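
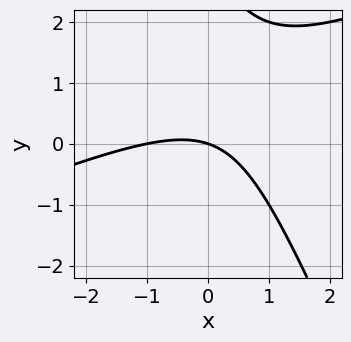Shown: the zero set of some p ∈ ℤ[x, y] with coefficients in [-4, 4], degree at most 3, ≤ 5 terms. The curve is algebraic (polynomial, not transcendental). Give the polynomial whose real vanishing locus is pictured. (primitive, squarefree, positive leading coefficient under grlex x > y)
deg p = 2. No degree-1 curve has this shape.
Reading off the gridlines: one y-axis crossing is at y = 0; among the integer gridlines, it crosses the x-axis at x ∈ {-1, 0}.
These observations pin down the coefficients.

x^2 - 2*x*y - y^2 + x + 3*y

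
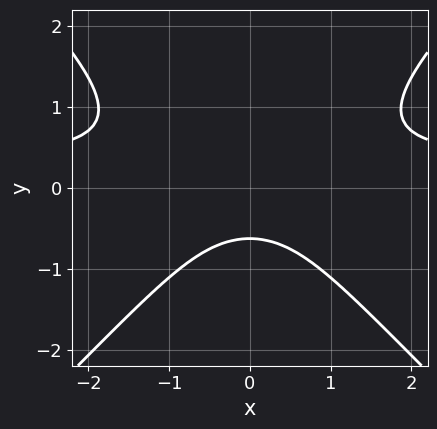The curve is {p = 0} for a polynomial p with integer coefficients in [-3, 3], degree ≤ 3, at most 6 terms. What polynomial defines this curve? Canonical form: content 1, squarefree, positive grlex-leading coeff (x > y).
deg p = 3.
Symmetries: mirror symmetry x ↦ −x ⇒ only even powers of x.
From the visible intercepts: the curve avoids every integer x-axis point in the box.
Fitting integer coefficients to these (and the overall shape) gives p.

3*x^2*y - 3*y^3 - x^2 - 2*y - 2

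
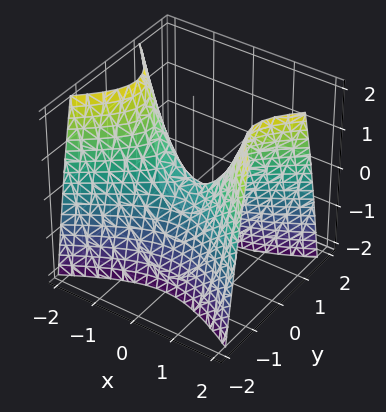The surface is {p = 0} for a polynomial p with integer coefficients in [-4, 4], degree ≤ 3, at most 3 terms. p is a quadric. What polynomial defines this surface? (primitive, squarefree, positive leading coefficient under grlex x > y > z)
x^2 - 2*y^2 - z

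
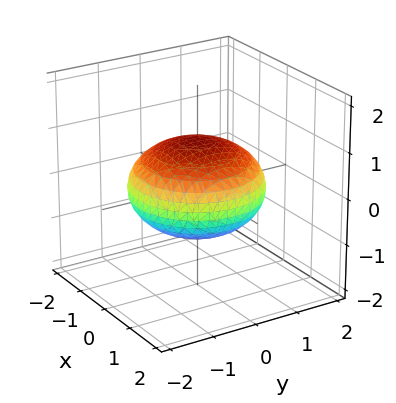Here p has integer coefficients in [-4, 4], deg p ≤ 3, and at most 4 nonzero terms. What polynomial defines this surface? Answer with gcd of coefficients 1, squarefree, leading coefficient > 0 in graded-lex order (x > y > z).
(a) The degree is 2 — bounded and convex; a quadric.
(b) Symmetries: every cross-section ⟂ z is a circle, so x, y appear only via x² + y²; it's symmetric under z → −z, forcing even powers of z.
(c) Observable constraints: the z-axis gridline crossings are at z ∈ {-1, 1}; a circular section at z = 0 has radius between 1 and 2.
(d) The integer polynomial consistent with all of this is the stated p.

x^2 + y^2 + 2*z^2 - 2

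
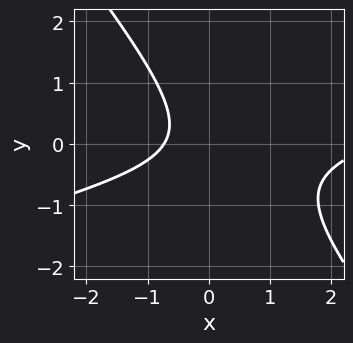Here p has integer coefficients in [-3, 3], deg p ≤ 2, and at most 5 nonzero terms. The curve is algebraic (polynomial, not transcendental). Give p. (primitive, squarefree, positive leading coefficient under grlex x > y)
(a) The degree is 2 — a generic line meets the curve in up to 2 points.
(b) From the axis intercepts and sections: the curve avoids every integer y-axis point in the box.
(c) The integer polynomial consistent with all of this is the stated p.

x^2 - 3*x*y - 3*y^2 - 2*x - 2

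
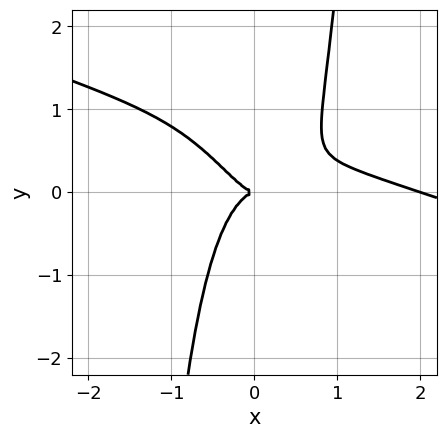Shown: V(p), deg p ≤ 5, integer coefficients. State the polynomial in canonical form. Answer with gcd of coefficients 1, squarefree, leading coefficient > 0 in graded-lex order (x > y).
First, the degree is 4 — the shape is more complex than any degree-3 curve.
Next, observable constraints: it crosses the y-axis at the gridline y = 0; the x-axis gridline crossings are at x ∈ {0, 2}.
Finally, these observations pin down the coefficients.

x^4 + 3*x^3*y - 2*x^3 - y^2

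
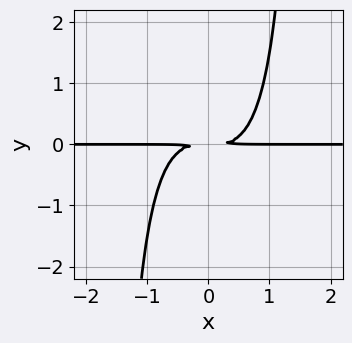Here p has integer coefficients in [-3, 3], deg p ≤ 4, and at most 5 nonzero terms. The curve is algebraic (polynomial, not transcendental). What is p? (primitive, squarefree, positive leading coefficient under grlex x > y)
3*x^3*y + x^2*y^2 - 3*y^2

First, degree: the shape is more complex than any degree-3 curve, so deg p = 4.
Next, checking where it meets the axes: the visible x-axis segment lies entirely on the curve.
Finally, putting this together gives p.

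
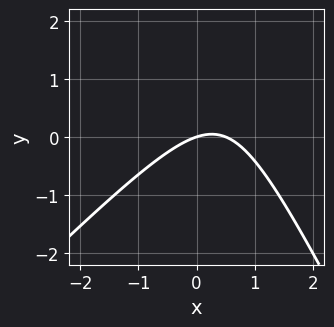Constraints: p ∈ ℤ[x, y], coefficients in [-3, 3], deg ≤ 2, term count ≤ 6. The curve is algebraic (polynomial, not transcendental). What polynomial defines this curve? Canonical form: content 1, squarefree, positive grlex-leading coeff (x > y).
First, degree: the shape is more complex than any degree-1 curve, so deg p = 2.
Next, checking where it meets the axes: it crosses the x-axis at the gridline x = 0; one y-axis crossing is at y = 0.
Finally, matching integer coefficients to the picture gives p.

2*x^2 - x*y - y^2 - x + 3*y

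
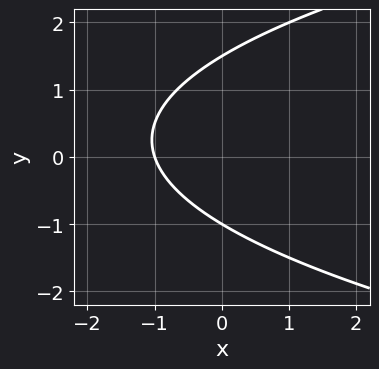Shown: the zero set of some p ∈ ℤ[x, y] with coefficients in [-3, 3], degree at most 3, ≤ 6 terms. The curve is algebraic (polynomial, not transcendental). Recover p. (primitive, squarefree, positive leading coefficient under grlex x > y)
2*y^2 - 3*x - y - 3

First, the degree is 2 — a generic line meets the curve in up to 2 points.
Then, observable constraints: one y-axis crossing is at y = -1; one x-axis crossing is at x = -1.
Finally, assembling these constraints gives the stated polynomial.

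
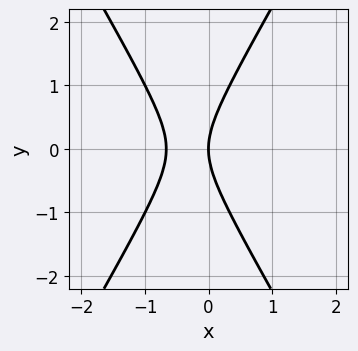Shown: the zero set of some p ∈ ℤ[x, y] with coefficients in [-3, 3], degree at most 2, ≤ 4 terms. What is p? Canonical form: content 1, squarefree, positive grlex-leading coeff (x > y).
(a) The degree is 2 — the shape is more complex than any degree-1 curve.
(b) Symmetries: it's symmetric under y → −y, forcing even powers of y.
(c) Checking where it meets the axes: one x-axis crossing is at x = 0; one y-axis crossing is at y = 0.
(d) Together with the visible shape, these determine p as stated.

3*x^2 - y^2 + 2*x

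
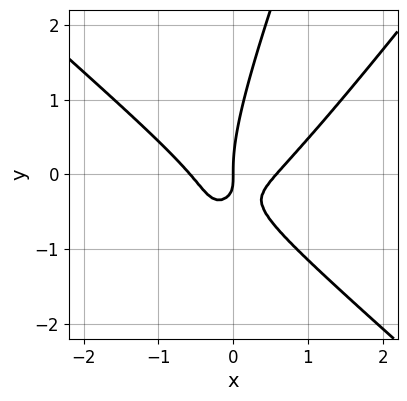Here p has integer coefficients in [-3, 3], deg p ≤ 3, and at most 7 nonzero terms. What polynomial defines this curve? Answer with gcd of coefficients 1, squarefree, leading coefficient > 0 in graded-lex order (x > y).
(a) The degree is 3 — a generic line meets the curve in up to 3 points.
(b) From the visible intercepts: it meets the y-axis at y = 0 (among the integer gridlines); it crosses the x-axis at the gridline x = 0.
(c) Assembling these constraints gives the stated polynomial.

3*x^3 - 3*x*y^2 + y^3 - 3*x*y - x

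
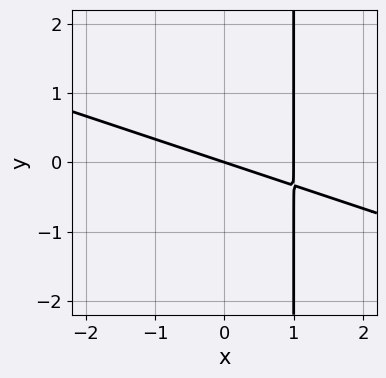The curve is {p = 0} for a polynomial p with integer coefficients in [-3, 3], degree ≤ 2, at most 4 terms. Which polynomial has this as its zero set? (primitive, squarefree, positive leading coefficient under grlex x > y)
1. The degree is 2 — a generic line meets the curve in up to 2 points.
2. Checking where it meets the axes: one y-axis crossing is at y = 0; among the integer gridlines, it crosses the x-axis at x ∈ {0, 1}.
3. Together with the visible shape, these determine p as stated.

x^2 + 3*x*y - x - 3*y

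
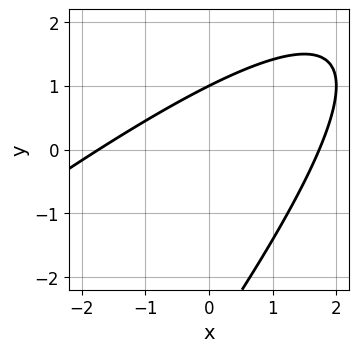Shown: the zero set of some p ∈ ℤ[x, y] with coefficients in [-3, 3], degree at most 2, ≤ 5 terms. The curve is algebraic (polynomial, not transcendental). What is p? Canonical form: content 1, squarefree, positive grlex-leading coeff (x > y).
x^2 - 2*x*y + y^2 + 2*y - 3

First, the degree is 2 — the shape is more complex than any degree-1 curve.
Next, against the integer gridlines: one y-axis crossing is at y = 1.
Finally, these observations pin down the coefficients.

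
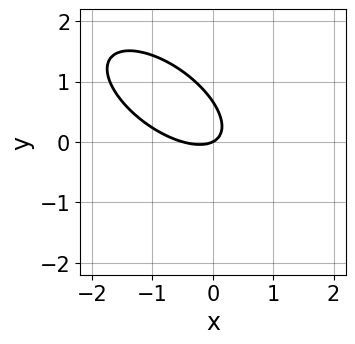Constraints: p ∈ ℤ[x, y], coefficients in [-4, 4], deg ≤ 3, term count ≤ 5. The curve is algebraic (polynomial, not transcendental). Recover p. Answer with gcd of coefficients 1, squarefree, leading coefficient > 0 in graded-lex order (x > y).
2*x^2 + 3*x*y + 3*y^2 + x - 2*y

First, the degree is 2 — no degree-1 curve has this shape.
Then, checking where it meets the axes: one y-axis crossing is at y = 0; it crosses the x-axis at the gridline x = 0.
Finally, fitting integer coefficients to these (and the overall shape) gives p.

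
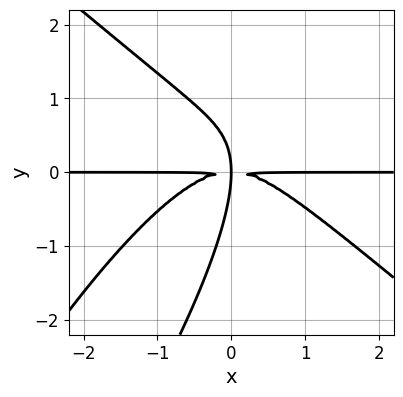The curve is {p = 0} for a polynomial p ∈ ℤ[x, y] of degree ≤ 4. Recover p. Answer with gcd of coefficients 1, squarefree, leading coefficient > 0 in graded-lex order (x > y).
(a) Degree: the shape is more complex than any degree-3 curve, so deg p = 4.
(b) Observable constraints: the visible x-axis segment lies entirely on the curve.
(c) These observations pin down the coefficients.

2*x^3*y - 2*x*y^3 + y^4 + 3*x*y^2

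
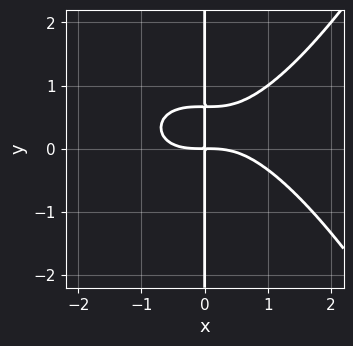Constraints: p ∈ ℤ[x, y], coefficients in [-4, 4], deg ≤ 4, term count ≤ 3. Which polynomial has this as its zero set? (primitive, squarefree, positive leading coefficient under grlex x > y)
x^4 - 3*x*y^2 + 2*x*y

First, degree: a generic line meets the curve in up to 4 points, so deg p = 4.
Then, checking where it meets the axes: the visible y-axis segment lies entirely on the curve.
Finally, solving for integer coefficients yields p as stated.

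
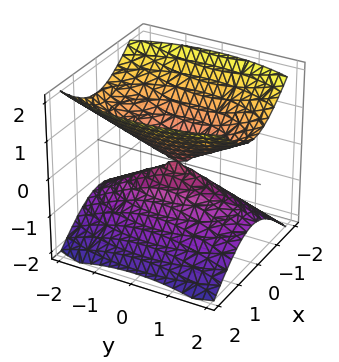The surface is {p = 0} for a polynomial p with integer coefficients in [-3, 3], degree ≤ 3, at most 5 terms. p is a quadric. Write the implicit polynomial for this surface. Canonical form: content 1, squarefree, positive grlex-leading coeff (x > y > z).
3*x^2 + y^2 - 3*z^2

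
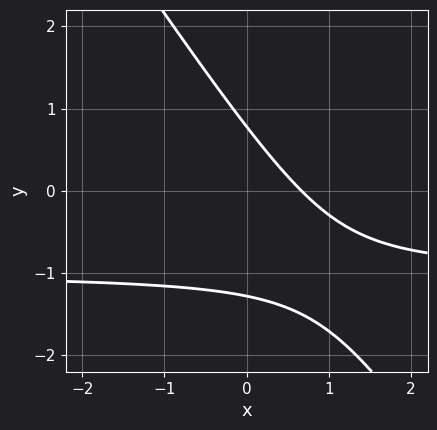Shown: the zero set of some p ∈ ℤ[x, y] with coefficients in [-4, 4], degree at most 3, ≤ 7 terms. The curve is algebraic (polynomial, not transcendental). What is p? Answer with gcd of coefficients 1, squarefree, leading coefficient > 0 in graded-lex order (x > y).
3*x*y + 2*y^2 + 3*x + y - 2

The degree is 2 — the shape is more complex than any degree-1 curve.
Putting this together gives p.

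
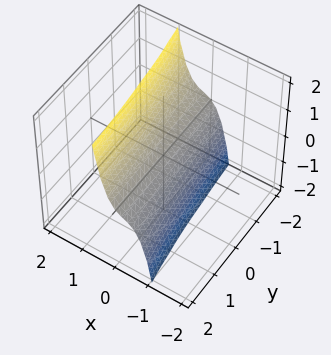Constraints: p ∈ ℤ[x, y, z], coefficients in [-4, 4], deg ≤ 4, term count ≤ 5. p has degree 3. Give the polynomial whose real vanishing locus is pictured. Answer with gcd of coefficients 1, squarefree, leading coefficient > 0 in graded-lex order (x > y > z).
3*x^3 + x^2*y + x - z

The degree is 3 — a generic line meets the surface in up to 3 points.
Reading off the gridlines: it meets the z-axis at z = 0 (among the integer gridlines); the visible y-axis segment lies entirely on the surface; one x-axis crossing is at x = 0.
Solving for integer coefficients yields p as stated.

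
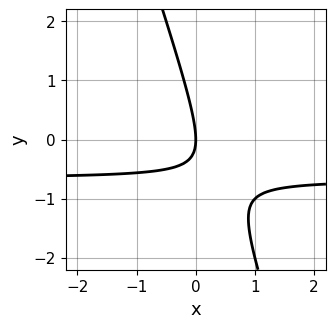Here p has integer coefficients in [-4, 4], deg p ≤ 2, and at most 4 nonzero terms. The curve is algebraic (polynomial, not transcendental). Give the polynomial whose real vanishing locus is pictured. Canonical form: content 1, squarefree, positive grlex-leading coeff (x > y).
3*x*y + y^2 + 2*x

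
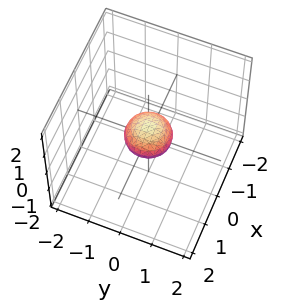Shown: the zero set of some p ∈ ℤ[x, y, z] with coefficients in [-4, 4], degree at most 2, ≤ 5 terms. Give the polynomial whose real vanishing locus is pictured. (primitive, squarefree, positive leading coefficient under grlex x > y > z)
2*x^2 + 2*y^2 + 3*z^2 - 1

1. The degree is 2 — the shape is more complex than any degree-1 surface.
2. Symmetries: rotational symmetry about the z-axis ⇒ p depends on x, y only through x² + y².
3. Observable constraints: a circular section at z = 0 has radius between 0 and 1.
4. Solving for integer coefficients yields p as stated.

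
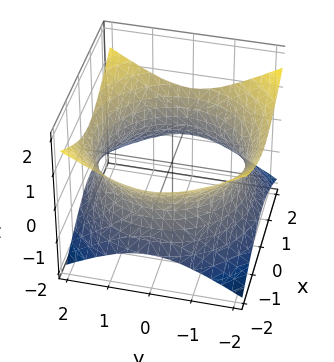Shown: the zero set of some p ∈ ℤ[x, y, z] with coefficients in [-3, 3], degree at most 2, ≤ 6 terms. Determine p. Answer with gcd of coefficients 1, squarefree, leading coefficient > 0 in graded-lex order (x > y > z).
First, the degree is 2 — a generic line meets the surface in up to 2 points.
Next, symmetries: rotational symmetry about the z-axis ⇒ p depends on x, y only through x² + y².
Next, against the integer gridlines: a circular section at z = 0 has radius between 1 and 2; it misses every integer gridline on the z-axis.
Finally, putting this together gives p.

x^2 + y^2 - 2*z^2 - 3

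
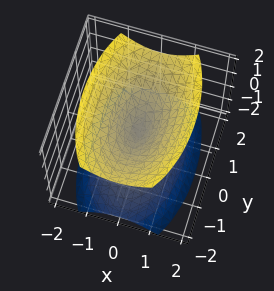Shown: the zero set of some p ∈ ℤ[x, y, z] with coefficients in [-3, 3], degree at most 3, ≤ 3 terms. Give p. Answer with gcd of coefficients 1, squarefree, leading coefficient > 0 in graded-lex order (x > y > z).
3*x^2 + y^2 - 2*z^2

There are 2 components. Treating them together as one polynomial.
deg p = 2. A double cone through the origin; a quadric.
Symmetries: the z ↦ −z reflection is a symmetry, so z appears only in even powers; the x ↦ −x reflection is a symmetry, so x appears only in even powers; it's symmetric under y → −y, forcing even powers of y.
Reading off the gridlines: one x-axis crossing is at x = 0; it meets the z-axis at z = 0 (among the integer gridlines); it crosses the y-axis at the gridline y = 0.
Putting this together gives p.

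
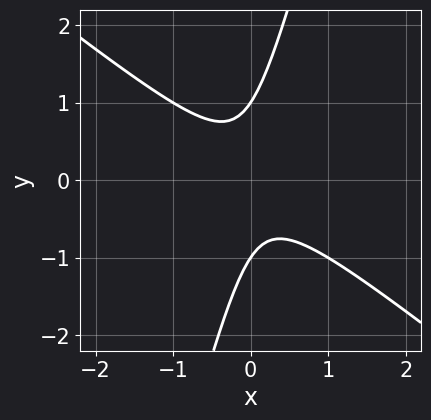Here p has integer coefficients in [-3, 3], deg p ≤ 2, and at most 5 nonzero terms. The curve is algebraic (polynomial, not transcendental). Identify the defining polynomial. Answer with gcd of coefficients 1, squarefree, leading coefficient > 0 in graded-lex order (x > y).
3*x^2 + 3*x*y - y^2 + 1

(a) The degree is 2 — no degree-1 curve has this shape.
(b) Checking where it meets the axes: the curve avoids every integer x-axis point in the box; the y-axis gridline crossings are at y ∈ {-1, 1}.
(c) Putting this together gives p.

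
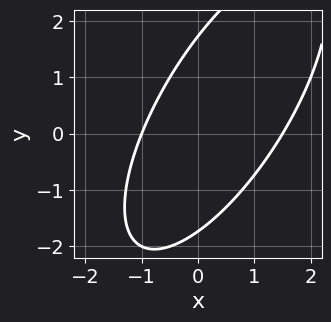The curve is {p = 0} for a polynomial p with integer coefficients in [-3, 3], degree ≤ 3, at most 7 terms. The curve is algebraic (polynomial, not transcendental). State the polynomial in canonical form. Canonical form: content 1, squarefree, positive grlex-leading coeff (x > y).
2*x^2 - 2*x*y + y^2 - x - 3

The degree is 2 — a generic line meets the curve in up to 2 points.
Observable constraints: it crosses the x-axis at the gridline x = -1.
Assembling these constraints gives the stated polynomial.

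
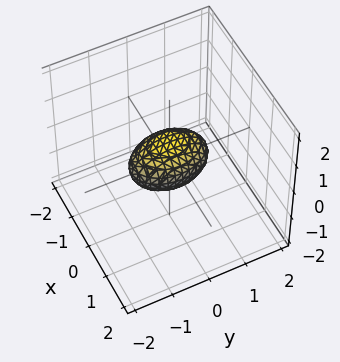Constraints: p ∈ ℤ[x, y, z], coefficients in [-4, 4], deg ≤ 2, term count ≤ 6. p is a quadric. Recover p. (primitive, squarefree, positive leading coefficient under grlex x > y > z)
First, deg p = 2.
Next, symmetries: it's symmetric under y → −y, forcing even powers of y; the x ↦ −x reflection is a symmetry, so x appears only in even powers; it's symmetric under z → −z, forcing even powers of z.
Next, from the visible intercepts: the y-axis gridline crossings are at y ∈ {-1, 1}.
Finally, assembling these constraints gives the stated polynomial.

2*x^2 + y^2 + 2*z^2 - 1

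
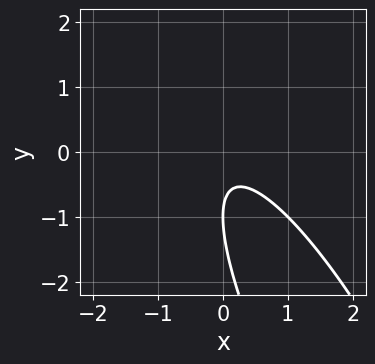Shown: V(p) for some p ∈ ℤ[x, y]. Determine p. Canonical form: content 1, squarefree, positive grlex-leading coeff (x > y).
3*x^2 + 3*x*y + y^2 + 2*y + 1

(a) Degree: a generic line meets the curve in up to 2 points, so deg p = 2.
(b) Reading off the gridlines: one y-axis crossing is at y = -1; the curve avoids every integer x-axis point in the box.
(c) These observations pin down the coefficients.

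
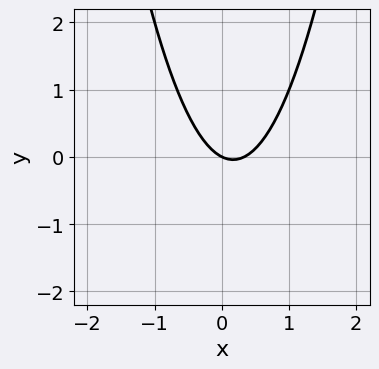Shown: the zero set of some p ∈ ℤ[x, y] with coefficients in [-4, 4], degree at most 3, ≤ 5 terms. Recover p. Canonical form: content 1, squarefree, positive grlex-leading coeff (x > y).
3*x^2 - x - 2*y

(a) Degree: a generic line meets the curve in up to 2 points, so deg p = 2.
(b) From the visible intercepts: it meets the x-axis at x = 0 (among the integer gridlines); it meets the y-axis at y = 0 (among the integer gridlines).
(c) Fitting integer coefficients to these (and the overall shape) gives p.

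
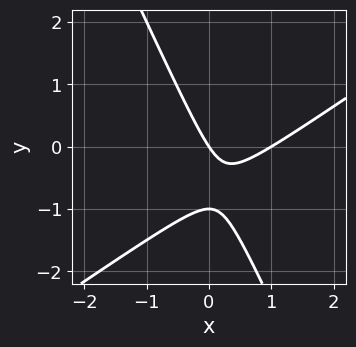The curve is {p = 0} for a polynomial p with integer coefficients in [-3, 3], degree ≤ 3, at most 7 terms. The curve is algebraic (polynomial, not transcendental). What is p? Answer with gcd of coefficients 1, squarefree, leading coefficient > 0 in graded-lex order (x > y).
3*x^2 - 3*x*y - 2*y^2 - 3*x - 2*y

1. The degree is 2 — the shape is more complex than any degree-1 curve.
2. From the visible intercepts: the y-axis gridline crossings are at y ∈ {-1, 0}; among the integer gridlines, it crosses the x-axis at x ∈ {0, 1}.
3. Solving for integer coefficients yields p as stated.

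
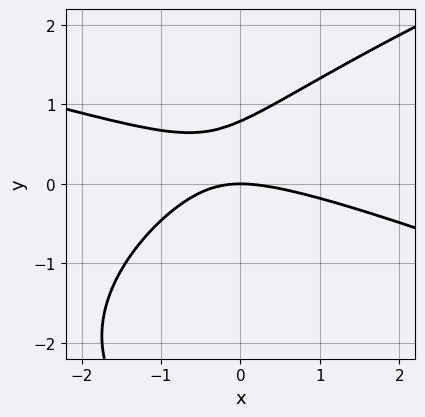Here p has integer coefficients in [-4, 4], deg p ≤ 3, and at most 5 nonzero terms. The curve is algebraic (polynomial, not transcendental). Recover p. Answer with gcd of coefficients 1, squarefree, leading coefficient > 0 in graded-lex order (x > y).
(a) deg p = 3.
(b) From the axis intercepts and sections: one x-axis crossing is at x = 0; one y-axis crossing is at y = 0.
(c) These observations pin down the coefficients.

y^3 - x^2 - 2*x*y + 3*y^2 - 3*y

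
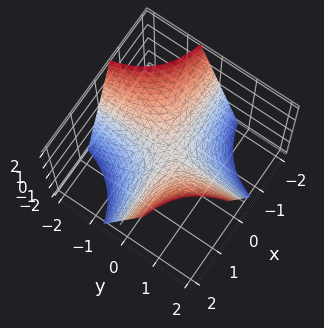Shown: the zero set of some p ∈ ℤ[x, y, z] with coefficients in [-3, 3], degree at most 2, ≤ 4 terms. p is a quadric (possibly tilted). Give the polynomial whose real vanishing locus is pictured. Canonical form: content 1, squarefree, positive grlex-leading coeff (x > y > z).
First, deg p = 2.
Next, from the visible intercepts: the visible y-axis segment lies entirely on the surface; one z-axis crossing is at z = 0; every point of the x-axis in the box is on the surface.
Finally, solving for integer coefficients yields p as stated.

3*x*y - 2*z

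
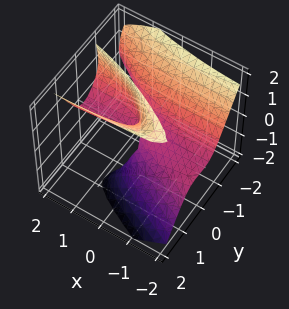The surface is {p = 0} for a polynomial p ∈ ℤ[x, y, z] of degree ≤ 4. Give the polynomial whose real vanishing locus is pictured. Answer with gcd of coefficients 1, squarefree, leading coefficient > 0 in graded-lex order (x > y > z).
2*x*y^2 + 3*y^3 - 2*y*z^2 - 2*x*z + 2*y^2

I count 2 distinct pieces.
deg p = 3.
Reading off the gridlines: every point of the x-axis in the box is on the surface; every point of the z-axis in the box is on the surface.
The integer polynomial consistent with all of this is the stated p.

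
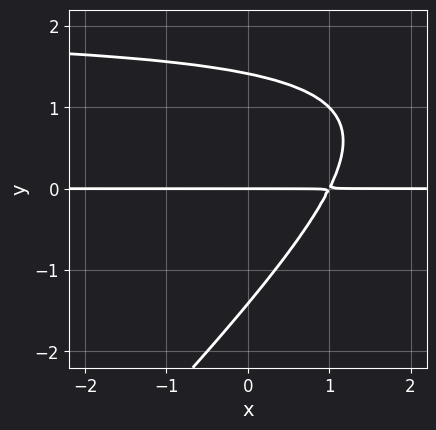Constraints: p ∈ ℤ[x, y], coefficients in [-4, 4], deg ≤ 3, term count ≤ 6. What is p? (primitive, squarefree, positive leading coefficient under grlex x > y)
(a) deg p = 3. No degree-2 curve has this shape.
(b) Against the integer gridlines: one y-axis crossing is at y = 0; the visible x-axis segment lies entirely on the curve.
(c) These observations pin down the coefficients.

x*y^2 - y^3 - 2*x*y + 2*y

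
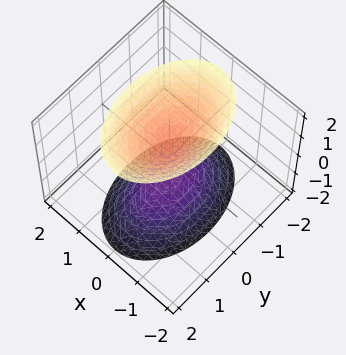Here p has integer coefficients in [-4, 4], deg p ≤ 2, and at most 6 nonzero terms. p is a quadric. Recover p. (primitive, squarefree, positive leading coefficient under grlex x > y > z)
2*x^2 + y^2 - z^2 + 1

(a) The picture has 2 separate pieces.
(b) Degree: two separate bowl-shaped sheets opening away from each other; a quadric, so deg p = 2.
(c) Symmetries: it's symmetric under z → −z, forcing even powers of z; the y ↦ −y reflection is a symmetry, so y appears only in even powers; it's symmetric under x → −x, forcing even powers of x.
(d) From the axis intercepts and sections: it misses every integer gridline on the y-axis; it misses every integer gridline on the x-axis; among the integer gridlines, it crosses the z-axis at z ∈ {-1, 1}.
(e) Solving for integer coefficients yields p as stated.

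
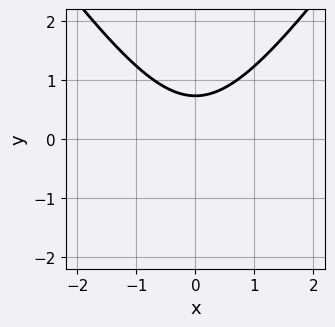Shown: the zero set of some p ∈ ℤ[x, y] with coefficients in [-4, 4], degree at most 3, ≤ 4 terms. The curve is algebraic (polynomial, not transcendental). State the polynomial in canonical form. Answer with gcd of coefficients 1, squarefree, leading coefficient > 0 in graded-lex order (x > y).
(a) The degree is 2 — a generic line meets the curve in up to 2 points.
(b) Symmetries: mirror symmetry x ↦ −x ⇒ only even powers of x.
(c) From the axis intercepts and sections: it misses every integer gridline on the x-axis.
(d) These observations pin down the coefficients.

2*x^2 - y^2 - 2*y + 2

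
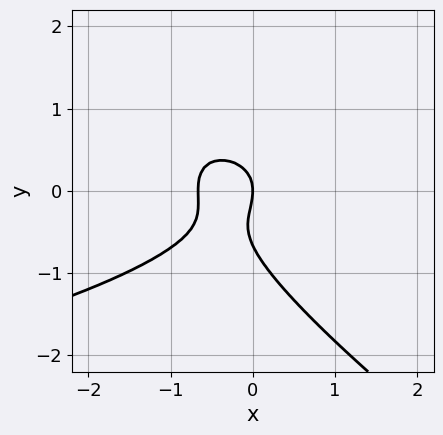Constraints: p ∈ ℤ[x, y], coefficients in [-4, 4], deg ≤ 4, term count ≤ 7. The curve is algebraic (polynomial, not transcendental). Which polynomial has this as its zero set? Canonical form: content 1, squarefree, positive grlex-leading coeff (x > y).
2*x*y^2 + 3*y^3 + 3*x^2 + 2*y^2 + 2*x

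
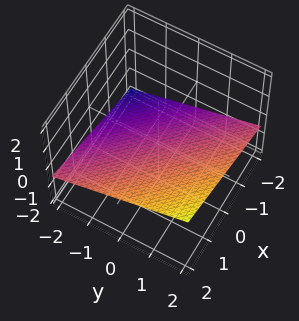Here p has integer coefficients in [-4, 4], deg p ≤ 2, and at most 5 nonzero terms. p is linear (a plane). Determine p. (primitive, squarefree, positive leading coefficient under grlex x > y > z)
1. Degree: the surface is flat (a plane), so deg p = 1.
2. Reading off the gridlines: it meets the x-axis at x = 2 (among the integer gridlines); one y-axis crossing is at y = 2.
3. Together with the visible shape, these determine p as stated.

x + y - 3*z - 2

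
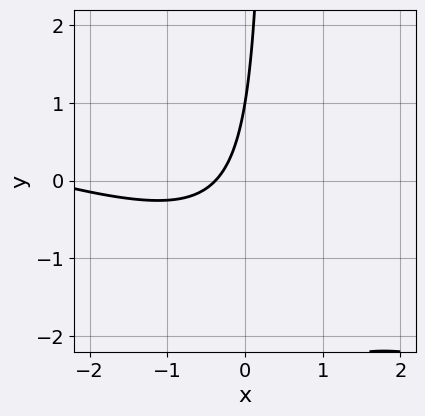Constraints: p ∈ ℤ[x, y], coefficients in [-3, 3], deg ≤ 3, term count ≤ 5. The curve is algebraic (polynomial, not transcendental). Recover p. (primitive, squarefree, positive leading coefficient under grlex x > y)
x^2 + 3*x*y + 3*x - y + 1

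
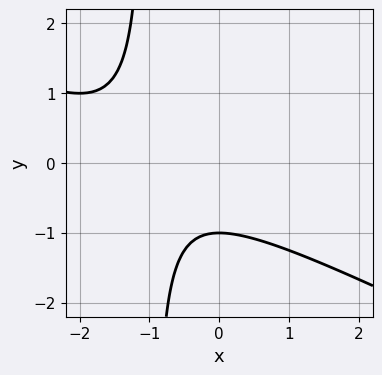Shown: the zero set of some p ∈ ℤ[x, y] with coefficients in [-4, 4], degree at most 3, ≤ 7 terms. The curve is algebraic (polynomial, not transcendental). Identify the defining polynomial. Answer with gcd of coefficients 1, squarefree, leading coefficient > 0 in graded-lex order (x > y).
x^2 + 2*x*y + 2*x + 2*y + 2

1. The degree is 2 — a generic line meets the curve in up to 2 points.
2. Against the integer gridlines: it meets the y-axis at y = -1 (among the integer gridlines); no x-intercept at any integer in the box.
3. Together with the visible shape, these determine p as stated.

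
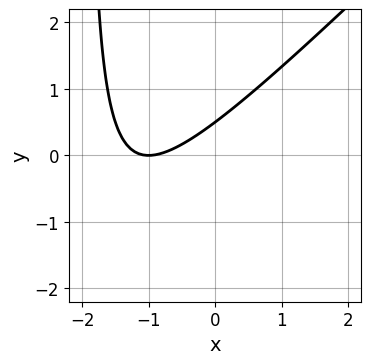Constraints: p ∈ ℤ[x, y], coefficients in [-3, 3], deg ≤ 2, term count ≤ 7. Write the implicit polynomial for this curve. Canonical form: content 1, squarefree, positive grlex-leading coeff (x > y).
1. The degree is 2 — no degree-1 curve has this shape.
2. From the visible intercepts: it crosses the x-axis at the gridline x = -1.
3. Fitting integer coefficients to these (and the overall shape) gives p.

x^2 - x*y + 2*x - 2*y + 1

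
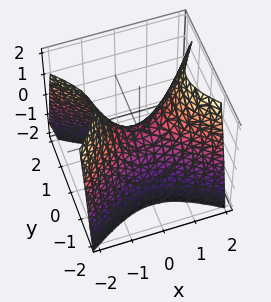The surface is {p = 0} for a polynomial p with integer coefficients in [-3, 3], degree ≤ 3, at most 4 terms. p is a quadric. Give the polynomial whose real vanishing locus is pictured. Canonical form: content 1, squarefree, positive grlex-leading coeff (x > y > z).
2*x^2 - 3*y^2 - 2*z

1. Degree: a saddle surface; a quadric, so deg p = 2.
2. Symmetries: it's symmetric under x → −x, forcing even powers of x; it's symmetric under y → −y, forcing even powers of y.
3. Reading off the gridlines: it meets the z-axis at z = 0 (among the integer gridlines); it meets the y-axis at y = 0 (among the integer gridlines); it meets the x-axis at x = 0 (among the integer gridlines).
4. Matching integer coefficients to the picture gives p.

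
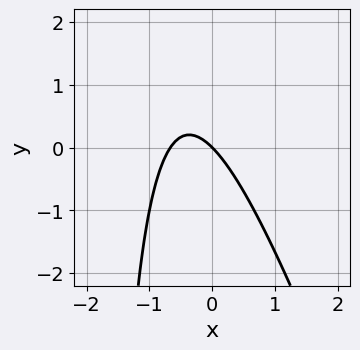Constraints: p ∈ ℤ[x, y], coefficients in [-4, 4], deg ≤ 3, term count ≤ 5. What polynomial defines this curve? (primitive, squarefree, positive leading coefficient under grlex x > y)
1. The degree is 2 — a generic line meets the curve in up to 2 points.
2. Checking where it meets the axes: one y-axis crossing is at y = 0; it meets the x-axis at x = 0 (among the integer gridlines).
3. Solving for integer coefficients yields p as stated.

3*x^2 + x*y + 2*x + 2*y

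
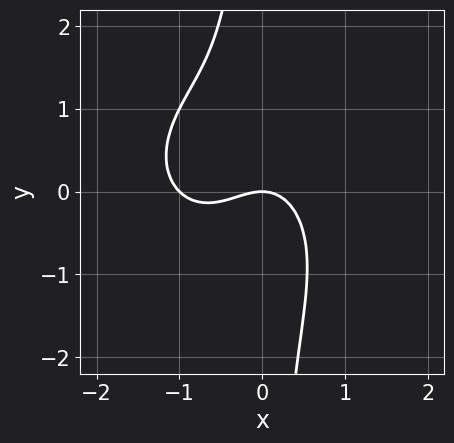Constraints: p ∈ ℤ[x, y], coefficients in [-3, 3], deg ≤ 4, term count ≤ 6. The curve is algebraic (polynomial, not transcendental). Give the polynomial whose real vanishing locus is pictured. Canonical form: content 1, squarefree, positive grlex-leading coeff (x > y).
deg p = 3. A generic line meets the curve in up to 3 points.
Observable constraints: the x-axis gridline crossings are at x ∈ {-1, 0}; one y-axis crossing is at y = 0.
Solving for integer coefficients yields p as stated.

x^3 + x*y^2 + x^2 + y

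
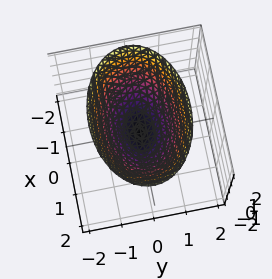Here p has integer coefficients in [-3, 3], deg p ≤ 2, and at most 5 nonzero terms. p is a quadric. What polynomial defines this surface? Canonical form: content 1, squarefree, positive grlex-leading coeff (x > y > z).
(a) The degree is 2 — a single bowl opening along one axis; a quadric.
(b) Symmetries: mirror symmetry x ↦ −x ⇒ only even powers of x; mirror symmetry y ↦ −y ⇒ only even powers of y.
(c) From the visible intercepts: it meets the z-axis at z = 0 (among the integer gridlines); one y-axis crossing is at y = 0; one x-axis crossing is at x = 0.
(d) The integer polynomial consistent with all of this is the stated p.

x^2 + 2*y^2 - 2*z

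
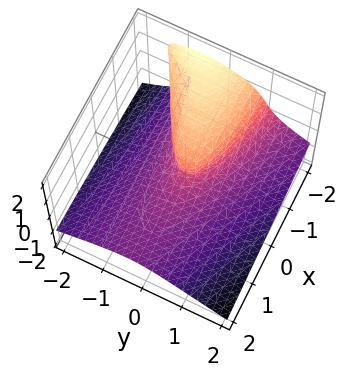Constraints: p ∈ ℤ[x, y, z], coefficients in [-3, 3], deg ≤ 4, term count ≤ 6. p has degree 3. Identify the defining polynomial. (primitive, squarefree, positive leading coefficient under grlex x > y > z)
(a) deg p = 3. A generic line meets the surface in up to 3 points.
(b) Checking where it meets the axes: it crosses the x-axis at the gridline x = 0; it crosses the y-axis at the gridline y = 0; it meets the z-axis at z = 0 (among the integer gridlines).
(c) Matching integer coefficients to the picture gives p.

x*y*z - 2*z^3 - 2*y^2 + z^2 - x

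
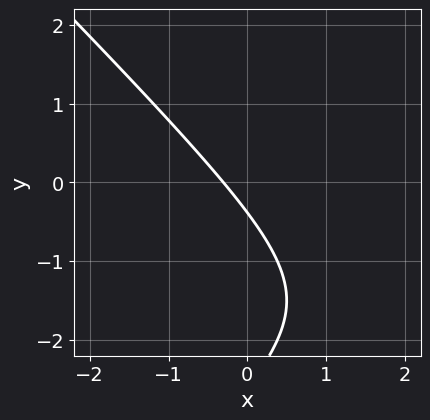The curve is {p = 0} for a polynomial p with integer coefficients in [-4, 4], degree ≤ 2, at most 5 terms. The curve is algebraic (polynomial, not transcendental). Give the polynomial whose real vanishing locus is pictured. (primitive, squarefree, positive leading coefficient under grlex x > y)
x^2 - y^2 - 3*x - 3*y - 1

deg p = 2. A generic line meets the curve in up to 2 points.
Putting this together gives p.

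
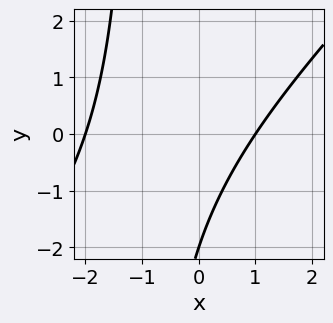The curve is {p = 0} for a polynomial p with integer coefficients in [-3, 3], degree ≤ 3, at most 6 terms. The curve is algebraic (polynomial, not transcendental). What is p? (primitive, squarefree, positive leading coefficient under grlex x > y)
Degree: the shape is more complex than any degree-1 curve, so deg p = 2.
From the axis intercepts and sections: among the integer gridlines, it crosses the x-axis at x ∈ {-2, 1}; one y-axis crossing is at y = -2.
The integer polynomial consistent with all of this is the stated p.

x^2 - x*y + x - y - 2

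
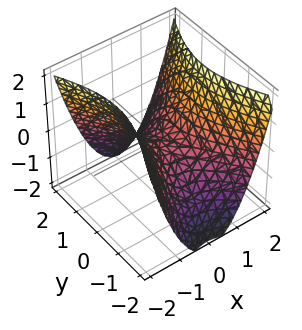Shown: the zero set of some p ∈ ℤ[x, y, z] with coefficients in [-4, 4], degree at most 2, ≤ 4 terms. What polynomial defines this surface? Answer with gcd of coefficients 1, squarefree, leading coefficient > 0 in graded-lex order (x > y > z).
1. deg p = 2. A hyperbolic paraboloid; a quadric.
2. Symmetries: the y ↦ −y reflection is a symmetry, so y appears only in even powers; mirror symmetry x ↦ −x ⇒ only even powers of x.
3. Against the integer gridlines: one z-axis crossing is at z = 0; it meets the y-axis at y = 0 (among the integer gridlines); it meets the x-axis at x = 0 (among the integer gridlines).
4. Together with the visible shape, these determine p as stated.

2*x^2 - y^2 - 2*z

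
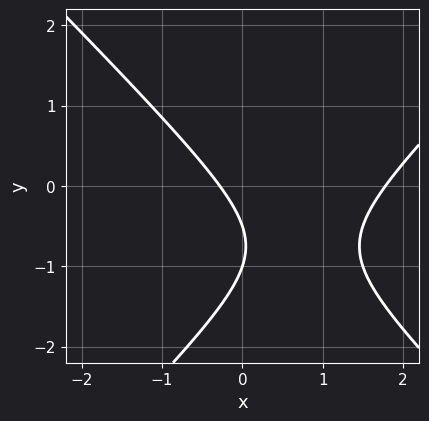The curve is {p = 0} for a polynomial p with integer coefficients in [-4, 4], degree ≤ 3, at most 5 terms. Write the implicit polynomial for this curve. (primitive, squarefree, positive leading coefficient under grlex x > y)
2*x^2 - 2*y^2 - 3*x - 3*y - 1

(a) Degree: a generic line meets the curve in up to 2 points, so deg p = 2.
(b) Against the integer gridlines: it crosses the y-axis at the gridline y = -1.
(c) Matching integer coefficients to the picture gives p.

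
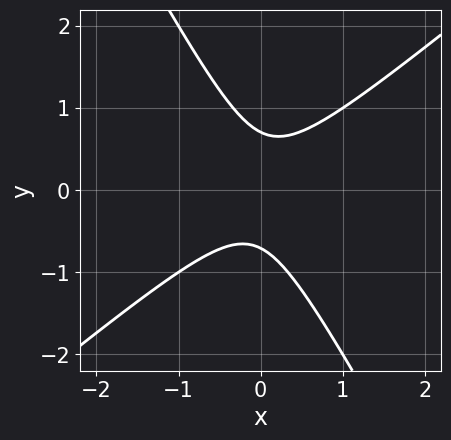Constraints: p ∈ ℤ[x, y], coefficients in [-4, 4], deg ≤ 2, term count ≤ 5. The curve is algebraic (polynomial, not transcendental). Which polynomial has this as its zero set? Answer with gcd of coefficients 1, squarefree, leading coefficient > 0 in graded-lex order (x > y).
3*x^2 - 2*x*y - 2*y^2 + 1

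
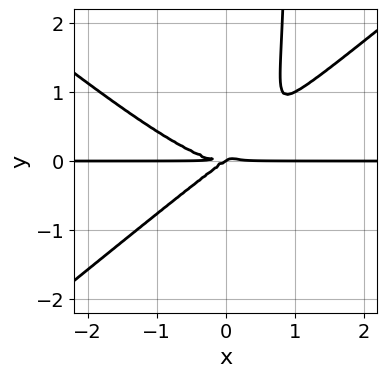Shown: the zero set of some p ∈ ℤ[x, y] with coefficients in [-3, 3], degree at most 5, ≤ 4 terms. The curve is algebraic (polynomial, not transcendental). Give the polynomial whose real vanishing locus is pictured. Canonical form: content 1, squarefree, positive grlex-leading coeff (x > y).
2*x^3*y - 3*x*y^3 - 2*x*y^2 + 3*y^3

1. The degree is 4 — the shape is more complex than any degree-3 curve.
2. Against the integer gridlines: one y-axis crossing is at y = 0; every point of the x-axis in the box is on the curve.
3. These observations pin down the coefficients.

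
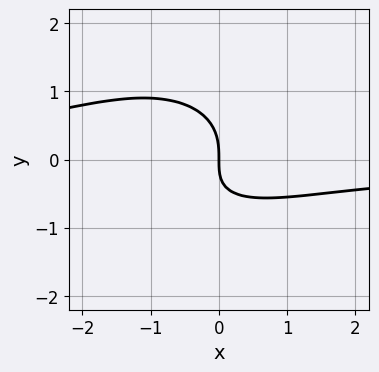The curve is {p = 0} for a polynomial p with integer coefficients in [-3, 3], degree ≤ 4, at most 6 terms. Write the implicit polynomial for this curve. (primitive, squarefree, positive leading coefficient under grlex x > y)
2*x^2*y - x*y^2 + 3*y^3 + 2*x*y + 3*x

First, degree: the shape is more complex than any degree-2 curve, so deg p = 3.
Then, checking where it meets the axes: it crosses the y-axis at the gridline y = 0; one x-axis crossing is at x = 0.
Finally, together with the visible shape, these determine p as stated.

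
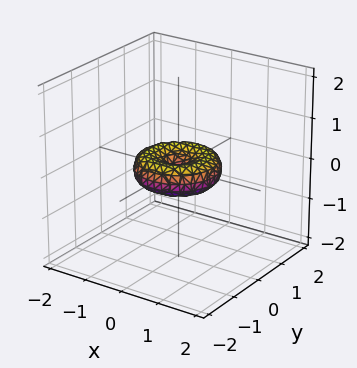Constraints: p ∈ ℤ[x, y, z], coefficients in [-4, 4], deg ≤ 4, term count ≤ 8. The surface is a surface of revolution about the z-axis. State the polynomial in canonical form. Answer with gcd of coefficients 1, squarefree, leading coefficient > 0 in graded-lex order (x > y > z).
1. deg p = 4.
2. Symmetries: rotational symmetry about the z-axis ⇒ p depends on x, y only through x² + y².
3. From the axis intercepts and sections: among the integer gridlines, it crosses the y-axis at y ∈ {-1, 0, 1}; among the integer gridlines, it crosses the x-axis at x ∈ {-1, 0, 1}.
4. These observations pin down the coefficients.

x^4 + 2*x^2*y^2 + y^4 - x^2 - y^2 + 2*z^2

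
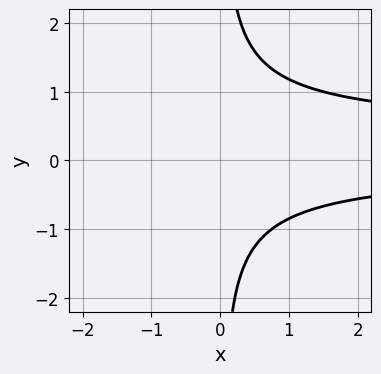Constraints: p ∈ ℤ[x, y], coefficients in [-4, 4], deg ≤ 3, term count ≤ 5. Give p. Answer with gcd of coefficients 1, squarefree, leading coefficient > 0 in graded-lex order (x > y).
3*x*y^2 - x*y - 3

1. The degree is 3 — the shape is more complex than any degree-2 curve.
2. Checking where it meets the axes: the curve avoids every integer y-axis point in the box; the curve avoids every integer x-axis point in the box.
3. Fitting integer coefficients to these (and the overall shape) gives p.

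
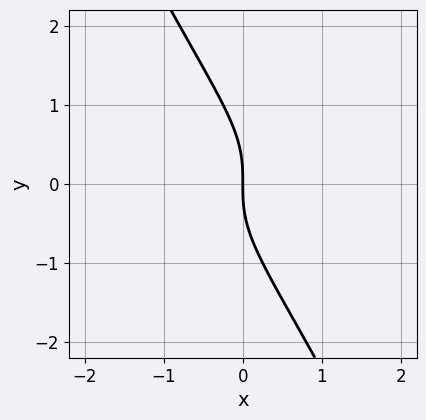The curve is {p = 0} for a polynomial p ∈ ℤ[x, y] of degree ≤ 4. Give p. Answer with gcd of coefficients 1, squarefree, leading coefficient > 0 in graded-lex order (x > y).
2*x*y^2 + y^3 + 2*x

First, deg p = 3.
Next, checking where it meets the axes: it crosses the y-axis at the gridline y = 0; it crosses the x-axis at the gridline x = 0.
Finally, together with the visible shape, these determine p as stated.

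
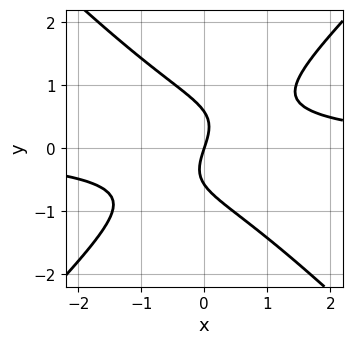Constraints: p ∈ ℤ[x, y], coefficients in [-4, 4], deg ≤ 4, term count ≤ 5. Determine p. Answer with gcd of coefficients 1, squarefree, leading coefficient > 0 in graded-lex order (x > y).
1. deg p = 3. A generic line meets the curve in up to 3 points.
2. From the axis intercepts and sections: it meets the y-axis at y = 0 (among the integer gridlines); it meets the x-axis at x = 0 (among the integer gridlines).
3. Assembling these constraints gives the stated polynomial.

3*x^2*y - 3*y^3 - 3*x + y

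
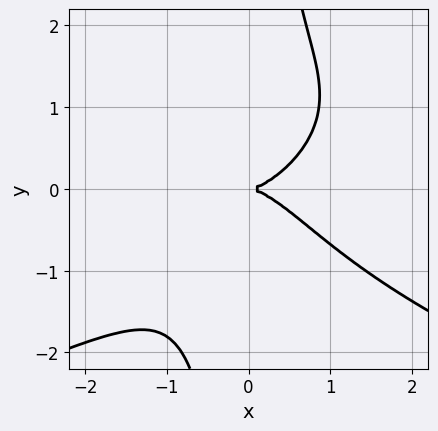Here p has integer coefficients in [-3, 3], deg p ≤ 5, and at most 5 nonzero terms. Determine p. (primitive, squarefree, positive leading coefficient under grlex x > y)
2*x*y^3 + 2*x^3 - 3*y^2

Degree: no degree-3 curve has this shape, so deg p = 4.
Against the integer gridlines: it crosses the x-axis at the gridline x = 0; it crosses the y-axis at the gridline y = 0.
Matching integer coefficients to the picture gives p.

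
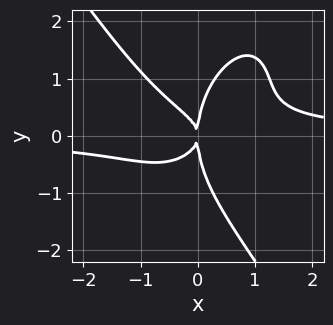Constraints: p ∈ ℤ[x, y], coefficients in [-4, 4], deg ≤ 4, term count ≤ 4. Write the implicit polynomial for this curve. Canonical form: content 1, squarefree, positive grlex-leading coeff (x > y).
(a) deg p = 4.
(b) From the visible intercepts: one x-axis crossing is at x = 0; it meets the y-axis at y = 0 (among the integer gridlines).
(c) Matching integer coefficients to the picture gives p.

3*x^3*y + y^4 - 3*x*y^2 - 2*x^2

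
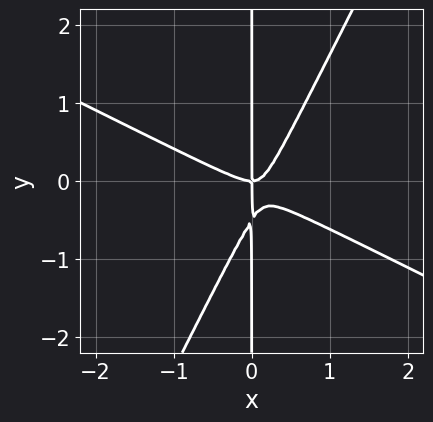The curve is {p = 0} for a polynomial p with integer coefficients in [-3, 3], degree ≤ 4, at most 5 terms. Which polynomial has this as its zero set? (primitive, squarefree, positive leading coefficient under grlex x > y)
2*x^3 + 3*x^2*y - 2*x*y^2 - x*y

1. Degree: a generic line meets the curve in up to 3 points, so deg p = 3.
2. Observable constraints: every point of the y-axis in the box is on the curve; one x-axis crossing is at x = 0.
3. These observations pin down the coefficients.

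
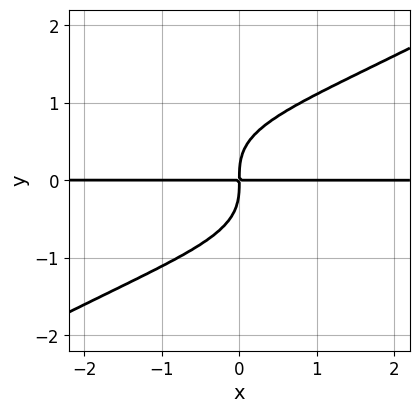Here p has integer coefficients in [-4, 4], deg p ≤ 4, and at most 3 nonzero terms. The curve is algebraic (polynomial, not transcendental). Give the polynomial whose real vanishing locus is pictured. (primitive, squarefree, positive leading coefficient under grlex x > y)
x^2*y^2 - 3*y^4 + 3*x*y

1. The degree is 4 — no degree-3 curve has this shape.
2. Observable constraints: the visible x-axis segment lies entirely on the curve.
3. These observations pin down the coefficients.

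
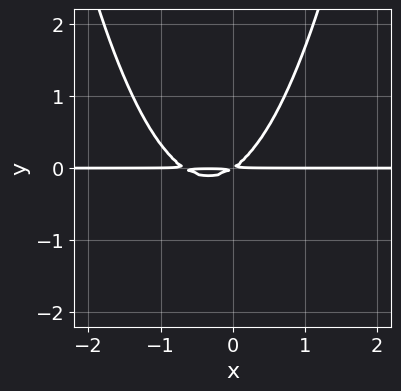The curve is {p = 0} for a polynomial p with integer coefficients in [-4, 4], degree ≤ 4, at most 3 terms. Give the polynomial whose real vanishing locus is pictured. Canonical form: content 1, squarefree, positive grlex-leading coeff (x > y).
3*x^2*y + 2*x*y - 3*y^2

1. The degree is 3 — a generic line meets the curve in up to 3 points.
2. From the axis intercepts and sections: the visible x-axis segment lies entirely on the curve.
3. Assembling these constraints gives the stated polynomial.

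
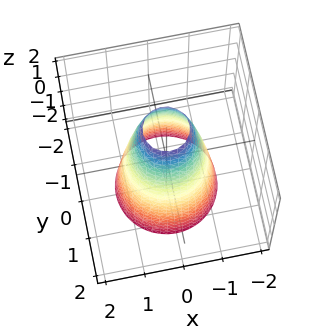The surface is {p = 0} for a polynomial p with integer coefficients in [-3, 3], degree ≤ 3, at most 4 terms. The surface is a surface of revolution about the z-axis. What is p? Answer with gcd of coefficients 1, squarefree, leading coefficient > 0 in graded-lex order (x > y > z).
1. Degree: no degree-1 surface has this shape, so deg p = 2.
2. Symmetry: the surface is invariant under rotation about z: p = q(x² + y², z).
3. Checking where it meets the axes: a circular section at z = 0 has radius exactly 1; the surface avoids every integer z-axis point in the box.
4. Assembling these constraints gives the stated polynomial.

3*x^2 + 3*y^2 + z - 3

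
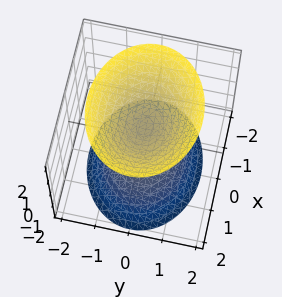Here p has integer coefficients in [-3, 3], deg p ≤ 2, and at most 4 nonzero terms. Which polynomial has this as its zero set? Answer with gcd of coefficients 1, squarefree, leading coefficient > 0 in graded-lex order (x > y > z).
2*x^2 + 3*y^2 - 2*z^2 + 1

First, the picture has 2 separate pieces. Treating them together as one polynomial.
Next, degree: two separate bowl-shaped sheets opening away from each other; a quadric, so deg p = 2.
Next, symmetries: mirror symmetry x ↦ −x ⇒ only even powers of x; it's symmetric under y → −y, forcing even powers of y; it's symmetric under z → −z, forcing even powers of z.
Then, reading off the gridlines: it misses every integer gridline on the x-axis; the surface avoids every integer y-axis point in the box.
Finally, together with the visible shape, these determine p as stated.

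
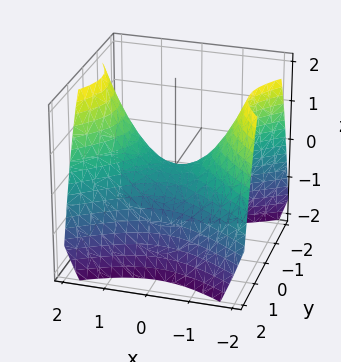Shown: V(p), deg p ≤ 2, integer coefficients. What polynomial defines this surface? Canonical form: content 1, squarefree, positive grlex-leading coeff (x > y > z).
2*x^2 - 3*y^2 - 3*z

1. Degree: a saddle surface; a quadric, so deg p = 2.
2. Symmetries: it's symmetric under x → −x, forcing even powers of x; the y ↦ −y reflection is a symmetry, so y appears only in even powers.
3. Checking where it meets the axes: one y-axis crossing is at y = 0; it crosses the z-axis at the gridline z = 0; it crosses the x-axis at the gridline x = 0.
4. Matching integer coefficients to the picture gives p.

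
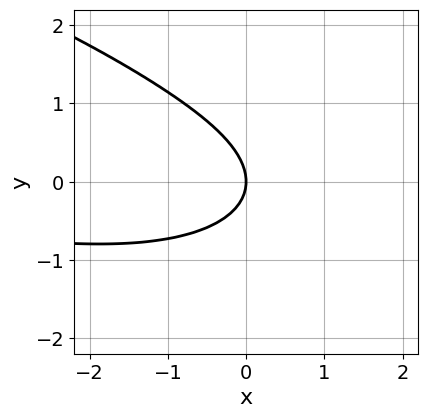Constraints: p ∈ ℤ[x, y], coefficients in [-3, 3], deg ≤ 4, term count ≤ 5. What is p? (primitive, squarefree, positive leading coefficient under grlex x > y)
y^4 - x^2*y - y^3 + 3*y^2 + 3*x

1. The degree is 4 — the shape is more complex than any degree-3 curve.
2. Against the integer gridlines: one y-axis crossing is at y = 0; one x-axis crossing is at x = 0.
3. Fitting integer coefficients to these (and the overall shape) gives p.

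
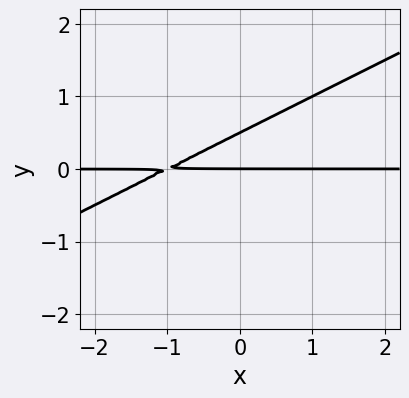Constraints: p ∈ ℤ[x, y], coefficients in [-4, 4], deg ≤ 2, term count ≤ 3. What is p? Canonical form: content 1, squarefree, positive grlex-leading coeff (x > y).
1. deg p = 2. A generic line meets the curve in up to 2 points.
2. From the axis intercepts and sections: the visible x-axis segment lies entirely on the curve; it crosses the y-axis at the gridline y = 0.
3. The integer polynomial consistent with all of this is the stated p.

x*y - 2*y^2 + y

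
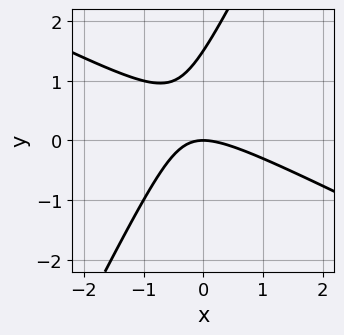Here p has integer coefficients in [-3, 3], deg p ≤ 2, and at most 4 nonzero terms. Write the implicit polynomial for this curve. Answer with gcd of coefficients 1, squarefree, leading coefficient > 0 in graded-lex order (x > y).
(a) deg p = 2. The shape is more complex than any degree-1 curve.
(b) From the visible intercepts: it meets the y-axis at y = 0 (among the integer gridlines); it meets the x-axis at x = 0 (among the integer gridlines).
(c) Together with the visible shape, these determine p as stated.

2*x^2 + 3*x*y - 2*y^2 + 3*y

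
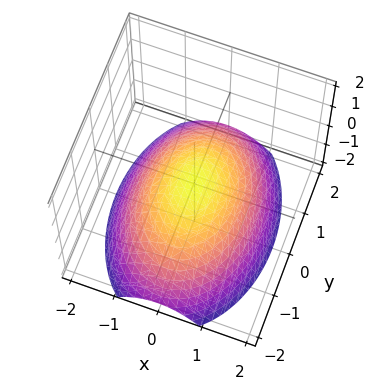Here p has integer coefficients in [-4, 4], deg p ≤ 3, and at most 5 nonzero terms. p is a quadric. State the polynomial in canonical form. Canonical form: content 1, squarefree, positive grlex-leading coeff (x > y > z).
1. The degree is 2 — a single bowl opening along one axis; a quadric.
2. Symmetries: mirror symmetry y ↦ −y ⇒ only even powers of y; it's symmetric under x → −x, forcing even powers of x.
3. From the axis intercepts and sections: it crosses the y-axis at the gridline y = 0; it meets the z-axis at z = 0 (among the integer gridlines).
4. Solving for integer coefficients yields p as stated.

2*x^2 + y^2 + 3*z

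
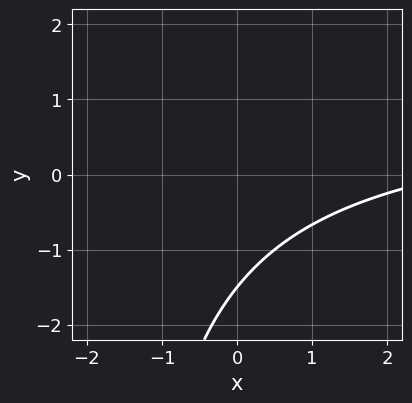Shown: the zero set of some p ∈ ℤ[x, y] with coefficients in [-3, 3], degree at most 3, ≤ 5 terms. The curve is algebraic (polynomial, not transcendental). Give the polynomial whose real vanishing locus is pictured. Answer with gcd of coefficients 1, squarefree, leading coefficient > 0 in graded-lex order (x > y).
deg p = 2. The shape is more complex than any degree-1 curve.
Against the integer gridlines: the curve avoids every integer x-axis point in the box.
Fitting integer coefficients to these (and the overall shape) gives p.

x*y - x + 2*y + 3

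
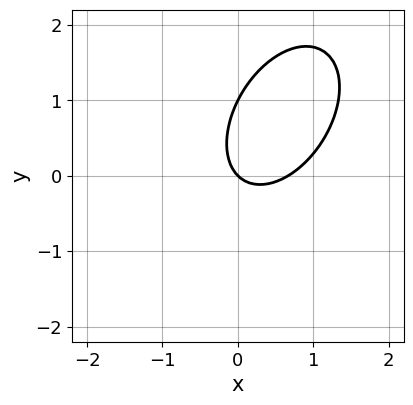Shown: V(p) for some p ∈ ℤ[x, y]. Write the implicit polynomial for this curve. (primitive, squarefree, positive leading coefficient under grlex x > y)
3*x^2 - 2*x*y + 2*y^2 - 2*x - 2*y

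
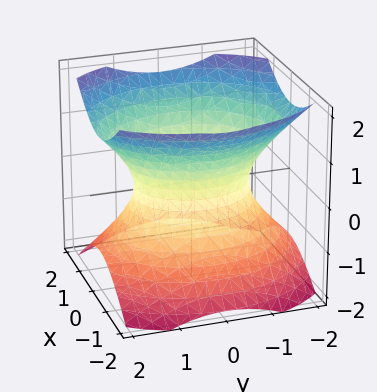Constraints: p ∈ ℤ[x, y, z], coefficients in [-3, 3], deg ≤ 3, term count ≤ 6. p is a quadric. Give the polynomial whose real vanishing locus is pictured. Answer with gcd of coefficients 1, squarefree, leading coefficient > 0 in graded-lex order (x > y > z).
First, degree: an hourglass — one-sheet hyperboloid; a quadric, so deg p = 2.
Next, symmetries: the x ↦ −x reflection is a symmetry, so x appears only in even powers; it's symmetric under y → −y, forcing even powers of y; it's symmetric under z → −z, forcing even powers of z.
Then, from the axis intercepts and sections: the x-axis gridline crossings are at x ∈ {-1, 1}; it misses every integer gridline on the z-axis.
Finally, the integer polynomial consistent with all of this is the stated p.

3*x^2 + 2*y^2 - 3*z^2 - 3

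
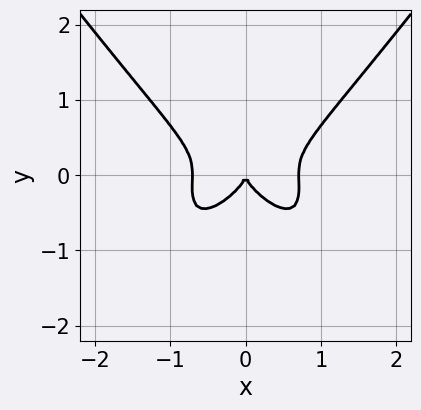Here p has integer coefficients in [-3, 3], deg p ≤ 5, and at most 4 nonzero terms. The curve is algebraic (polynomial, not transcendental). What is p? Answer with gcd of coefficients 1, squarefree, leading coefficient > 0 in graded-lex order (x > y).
(a) Degree: the shape is more complex than any degree-3 curve, so deg p = 4.
(b) Symmetries: it's symmetric under x → −x, forcing even powers of x.
(c) Against the integer gridlines: it meets the x-axis at x = 0 (among the integer gridlines); one y-axis crossing is at y = 0.
(d) Fitting integer coefficients to these (and the overall shape) gives p.

2*x^4 - x^2*y^2 - 2*y^3 - x^2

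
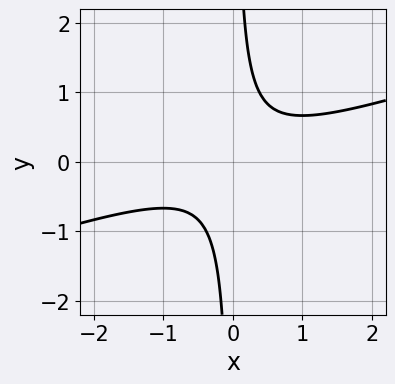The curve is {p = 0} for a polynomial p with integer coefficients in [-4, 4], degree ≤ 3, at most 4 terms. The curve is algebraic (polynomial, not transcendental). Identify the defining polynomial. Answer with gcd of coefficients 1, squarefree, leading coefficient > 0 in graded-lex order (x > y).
x^2 - 3*x*y + 1

1. deg p = 2. No degree-1 curve has this shape.
2. Observable constraints: the curve avoids every integer x-axis point in the box; the curve avoids every integer y-axis point in the box.
3. Fitting integer coefficients to these (and the overall shape) gives p.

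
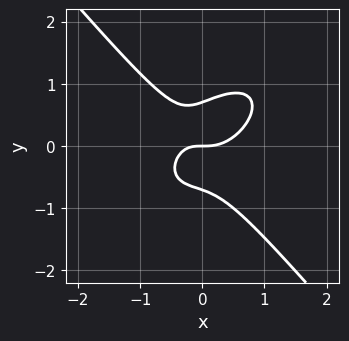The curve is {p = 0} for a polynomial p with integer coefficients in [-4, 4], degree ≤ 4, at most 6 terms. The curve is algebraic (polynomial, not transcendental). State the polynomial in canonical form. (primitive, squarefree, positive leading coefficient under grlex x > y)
(a) deg p = 3. The shape is more complex than any degree-2 curve.
(b) Observable constraints: one y-axis crossing is at y = 0; one x-axis crossing is at x = 0.
(c) These observations pin down the coefficients.

2*x^3 - x^2*y + 2*y^3 - x*y - y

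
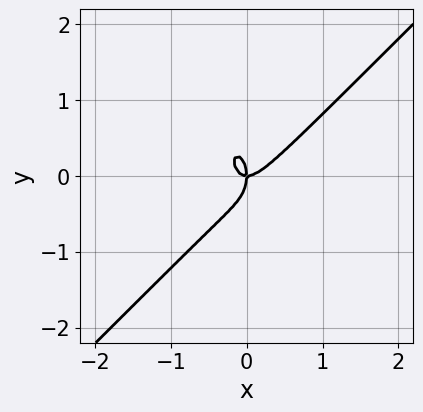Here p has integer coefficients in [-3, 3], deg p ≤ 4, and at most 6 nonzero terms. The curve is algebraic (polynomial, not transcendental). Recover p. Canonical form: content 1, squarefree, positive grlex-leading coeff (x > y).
3*x^3 - 2*x^2*y - y^3 - x*y

First, degree: the shape is more complex than any degree-2 curve, so deg p = 3.
Then, checking where it meets the axes: it crosses the x-axis at the gridline x = 0; it meets the y-axis at y = 0 (among the integer gridlines).
Finally, solving for integer coefficients yields p as stated.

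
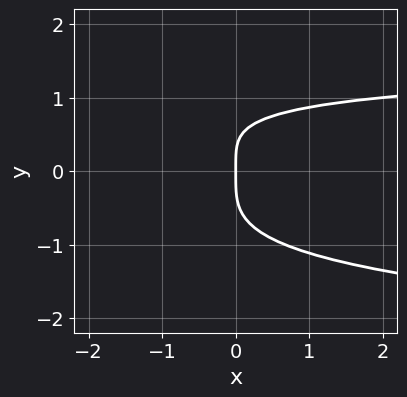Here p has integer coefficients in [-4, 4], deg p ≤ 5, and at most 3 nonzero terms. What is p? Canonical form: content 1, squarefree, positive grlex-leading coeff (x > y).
First, degree: the shape is more complex than any degree-3 curve, so deg p = 4.
Then, from the axis intercepts and sections: it crosses the x-axis at the gridline x = 0; it meets the y-axis at y = 0 (among the integer gridlines).
Finally, matching integer coefficients to the picture gives p.

2*y^4 + x*y - 2*x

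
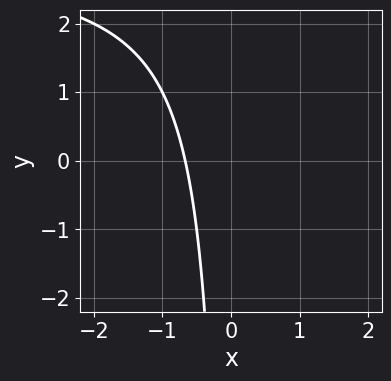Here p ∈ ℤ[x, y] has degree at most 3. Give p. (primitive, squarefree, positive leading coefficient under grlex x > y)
The degree is 2 — the shape is more complex than any degree-1 curve.
From the visible intercepts: the curve avoids every integer y-axis point in the box.
Solving for integer coefficients yields p as stated.

x*y - 3*x - 2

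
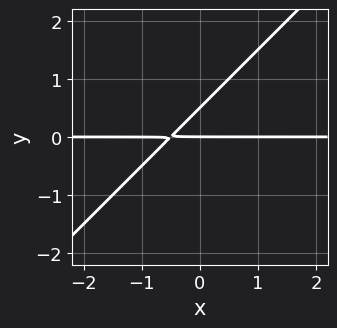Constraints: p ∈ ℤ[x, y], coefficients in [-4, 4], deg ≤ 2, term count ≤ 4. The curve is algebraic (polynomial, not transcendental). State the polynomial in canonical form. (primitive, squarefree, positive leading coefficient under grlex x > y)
First, degree: no degree-1 curve has this shape, so deg p = 2.
Next, reading off the gridlines: every point of the x-axis in the box is on the curve; it meets the y-axis at y = 0 (among the integer gridlines).
Finally, together with the visible shape, these determine p as stated.

2*x*y - 2*y^2 + y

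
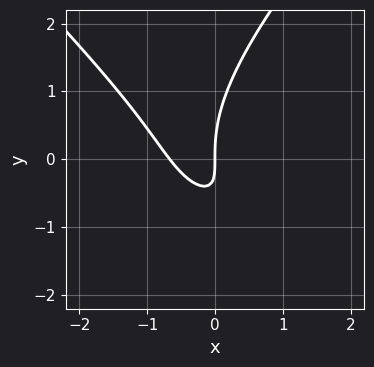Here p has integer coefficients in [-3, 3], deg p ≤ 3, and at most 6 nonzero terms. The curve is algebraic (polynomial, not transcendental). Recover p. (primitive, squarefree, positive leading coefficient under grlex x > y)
x^2*y - y^3 + 3*x^2 + 3*x*y + 2*x

Degree: no degree-2 curve has this shape, so deg p = 3.
Checking where it meets the axes: one y-axis crossing is at y = 0; it crosses the x-axis at the gridline x = 0.
Putting this together gives p.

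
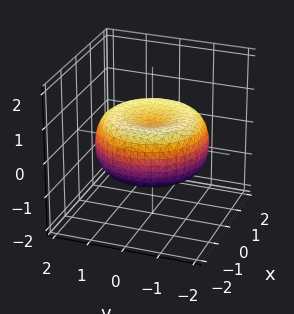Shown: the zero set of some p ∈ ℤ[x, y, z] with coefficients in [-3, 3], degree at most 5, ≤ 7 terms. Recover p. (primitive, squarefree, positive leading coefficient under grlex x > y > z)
(a) Degree: a generic line meets the surface in up to 4 points, so deg p = 4.
(b) By symmetry, the surface is invariant under rotation about z: p = q(x² + y², z).
(c) From the axis intercepts and sections: a circular section at z = 0 has radius between 1 and 2.
(d) Fitting integer coefficients to these (and the overall shape) gives p.

x^4 + 2*x^2*y^2 + y^4 - 2*x^2 - 2*y^2 + 3*z^2 - 1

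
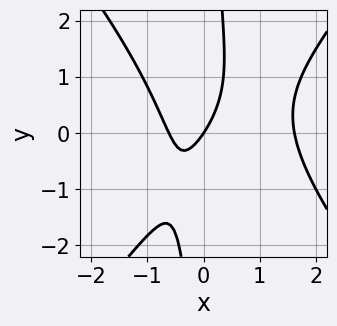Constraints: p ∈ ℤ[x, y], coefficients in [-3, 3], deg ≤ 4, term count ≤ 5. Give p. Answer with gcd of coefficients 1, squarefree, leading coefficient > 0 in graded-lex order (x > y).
3*x^3 - 2*x*y^2 - 3*x^2 - 3*x + 2*y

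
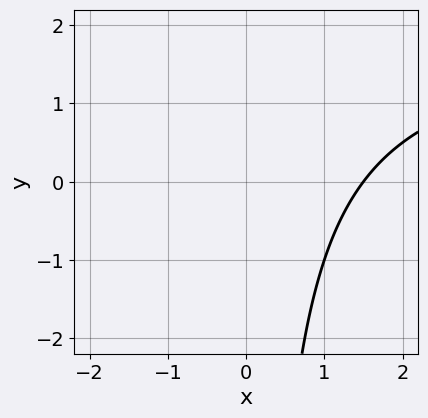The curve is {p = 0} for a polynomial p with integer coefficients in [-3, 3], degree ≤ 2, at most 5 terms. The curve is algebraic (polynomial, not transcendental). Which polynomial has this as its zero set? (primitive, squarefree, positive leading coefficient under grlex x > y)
x*y - 2*x + 3

(a) The degree is 2 — a generic line meets the curve in up to 2 points.
(b) From the visible intercepts: no y-intercept at any integer in the box.
(c) The integer polynomial consistent with all of this is the stated p.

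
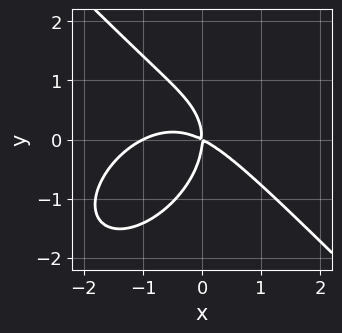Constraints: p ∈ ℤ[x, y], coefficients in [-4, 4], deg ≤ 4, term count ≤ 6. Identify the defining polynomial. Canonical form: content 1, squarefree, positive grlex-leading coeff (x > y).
x^3 + y^3 + x^2 + 2*x*y

(a) The degree is 3 — no degree-2 curve has this shape.
(b) Reading off the gridlines: among the integer gridlines, it crosses the x-axis at x ∈ {-1, 0}; it meets the y-axis at y = 0 (among the integer gridlines).
(c) These observations pin down the coefficients.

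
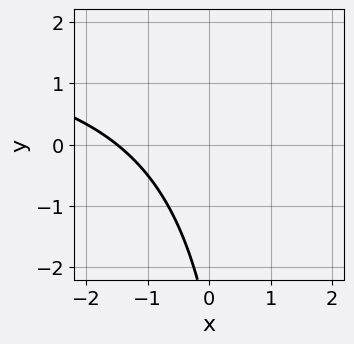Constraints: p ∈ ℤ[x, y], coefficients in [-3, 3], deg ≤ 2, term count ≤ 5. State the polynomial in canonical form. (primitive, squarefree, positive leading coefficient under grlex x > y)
x*y - 2*x - y - 3

1. Degree: no degree-1 curve has this shape, so deg p = 2.
2. Checking where it meets the axes: no y-intercept at any integer in the box.
3. Putting this together gives p.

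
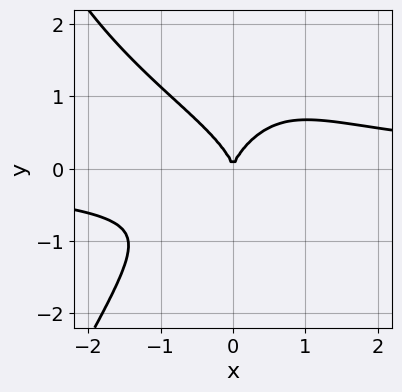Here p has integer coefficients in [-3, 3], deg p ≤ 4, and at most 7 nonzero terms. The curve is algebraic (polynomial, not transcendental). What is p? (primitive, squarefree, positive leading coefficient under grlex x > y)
2*x^3*y + 2*x^2*y^2 - y^4 + 3*y^3 - 3*x^2

(a) Degree: the shape is more complex than any degree-3 curve, so deg p = 4.
(b) Checking where it meets the axes: it meets the x-axis at x = 0 (among the integer gridlines); it meets the y-axis at y = 0 (among the integer gridlines).
(c) Assembling these constraints gives the stated polynomial.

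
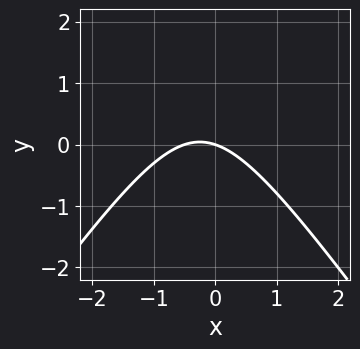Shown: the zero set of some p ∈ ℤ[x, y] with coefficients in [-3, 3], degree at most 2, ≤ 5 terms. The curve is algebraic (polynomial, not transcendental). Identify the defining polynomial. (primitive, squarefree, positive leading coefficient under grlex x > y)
2*x^2 - y^2 + x + 3*y

Degree: the shape is more complex than any degree-1 curve, so deg p = 2.
Reading off the gridlines: it meets the y-axis at y = 0 (among the integer gridlines); it crosses the x-axis at the gridline x = 0.
Fitting integer coefficients to these (and the overall shape) gives p.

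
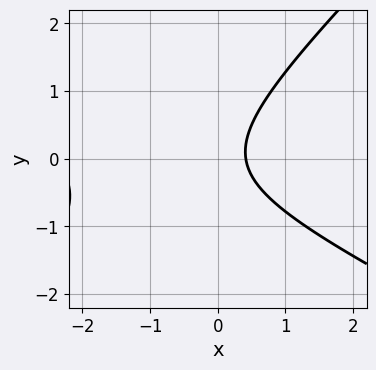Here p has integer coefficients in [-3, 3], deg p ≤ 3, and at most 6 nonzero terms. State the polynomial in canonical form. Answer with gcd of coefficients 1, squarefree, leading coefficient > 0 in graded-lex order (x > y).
1. Degree: no degree-1 curve has this shape, so deg p = 2.
2. Checking where it meets the axes: it misses every integer gridline on the y-axis.
3. Together with the visible shape, these determine p as stated.

x^2 + x*y - 2*y^2 + 2*x - 1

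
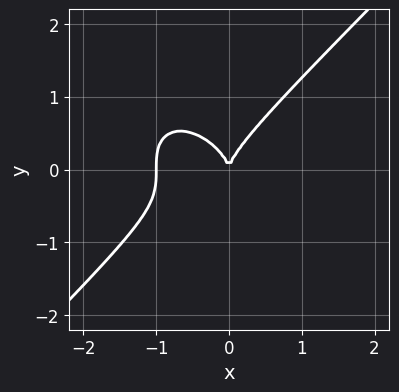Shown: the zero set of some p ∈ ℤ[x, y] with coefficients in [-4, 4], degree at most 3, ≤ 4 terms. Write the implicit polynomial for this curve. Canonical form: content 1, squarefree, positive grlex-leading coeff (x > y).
(a) deg p = 3. No degree-2 curve has this shape.
(b) Checking where it meets the axes: one y-axis crossing is at y = 0; among the integer gridlines, it crosses the x-axis at x ∈ {-1, 0}.
(c) Putting this together gives p.

x^3 - y^3 + x^2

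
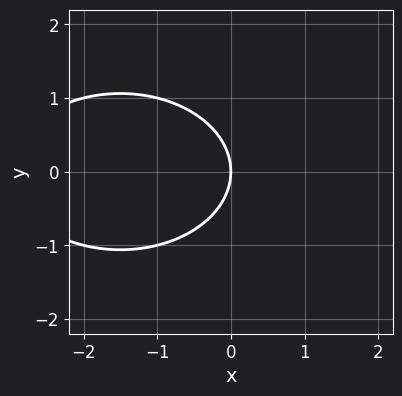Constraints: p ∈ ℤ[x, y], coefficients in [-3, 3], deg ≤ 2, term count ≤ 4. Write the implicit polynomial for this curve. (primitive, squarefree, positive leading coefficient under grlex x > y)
First, the degree is 2 — a generic line meets the curve in up to 2 points.
Next, symmetries: mirror symmetry y ↦ −y ⇒ only even powers of y.
Then, reading off the gridlines: it meets the y-axis at y = 0 (among the integer gridlines); one x-axis crossing is at x = 0.
Finally, together with the visible shape, these determine p as stated.

x^2 + 2*y^2 + 3*x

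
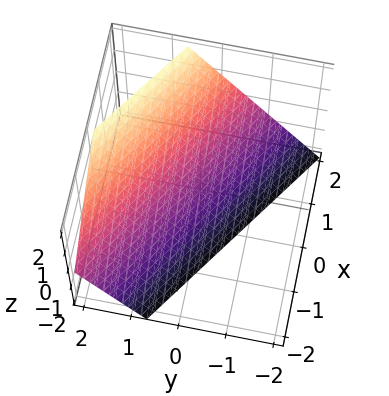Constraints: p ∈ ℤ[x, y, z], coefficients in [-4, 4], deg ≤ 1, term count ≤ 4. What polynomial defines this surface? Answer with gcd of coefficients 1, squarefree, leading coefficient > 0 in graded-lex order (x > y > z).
2*x + 3*y - 2*z - 2

(a) Degree: every cross-section is a straight line — this is a plane, so deg p = 1.
(b) Against the integer gridlines: it crosses the z-axis at the gridline z = -1; it crosses the x-axis at the gridline x = 1.
(c) Together with the visible shape, these determine p as stated.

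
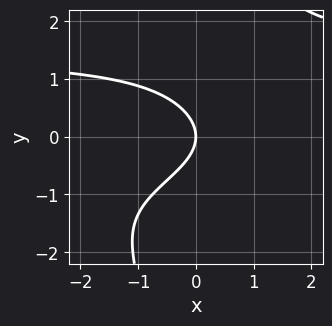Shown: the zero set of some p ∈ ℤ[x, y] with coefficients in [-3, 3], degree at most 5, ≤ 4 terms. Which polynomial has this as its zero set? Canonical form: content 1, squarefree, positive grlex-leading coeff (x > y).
x*y^3 - 3*y^2 - 3*x

(a) deg p = 4. The shape is more complex than any degree-3 curve.
(b) Reading off the gridlines: one x-axis crossing is at x = 0; it crosses the y-axis at the gridline y = 0.
(c) Assembling these constraints gives the stated polynomial.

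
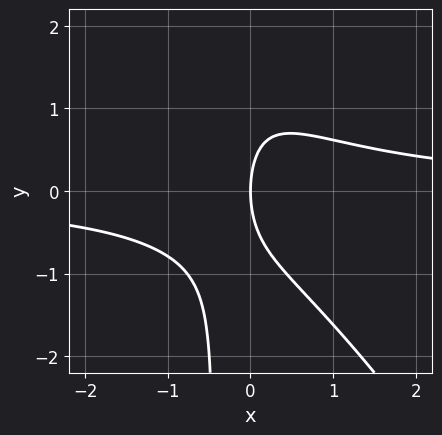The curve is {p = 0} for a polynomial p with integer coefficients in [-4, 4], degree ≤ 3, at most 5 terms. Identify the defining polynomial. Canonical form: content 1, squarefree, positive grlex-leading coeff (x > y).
1. Degree: the shape is more complex than any degree-2 curve, so deg p = 3.
2. Observable constraints: one x-axis crossing is at x = 0; it meets the y-axis at y = 0 (among the integer gridlines).
3. Together with the visible shape, these determine p as stated.

3*x^2*y + 2*x*y^2 + y^2 - 3*x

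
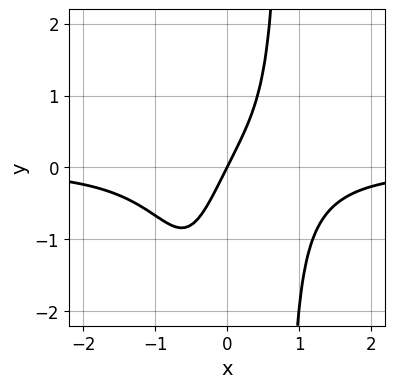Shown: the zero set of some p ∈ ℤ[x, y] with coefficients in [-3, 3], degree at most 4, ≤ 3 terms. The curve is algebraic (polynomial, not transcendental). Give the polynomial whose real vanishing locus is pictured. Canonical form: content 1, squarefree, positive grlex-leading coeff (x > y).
(a) Degree: a generic line meets the curve in up to 4 points, so deg p = 4.
(b) Reading off the gridlines: one y-axis crossing is at y = 0; it crosses the x-axis at the gridline x = 0.
(c) Putting this together gives p.

2*x^3*y + 2*x - y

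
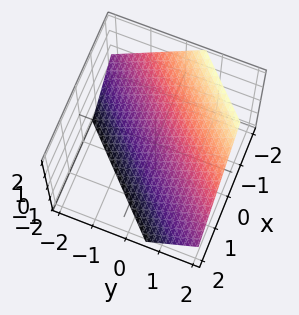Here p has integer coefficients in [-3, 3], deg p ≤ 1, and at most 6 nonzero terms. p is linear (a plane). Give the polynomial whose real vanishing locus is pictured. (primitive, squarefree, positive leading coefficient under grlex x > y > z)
1. deg p = 1. Every cross-section is a straight line — this is a plane.
2. The integer polynomial consistent with all of this is the stated p.

3*x - 3*y + 3*z + 2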